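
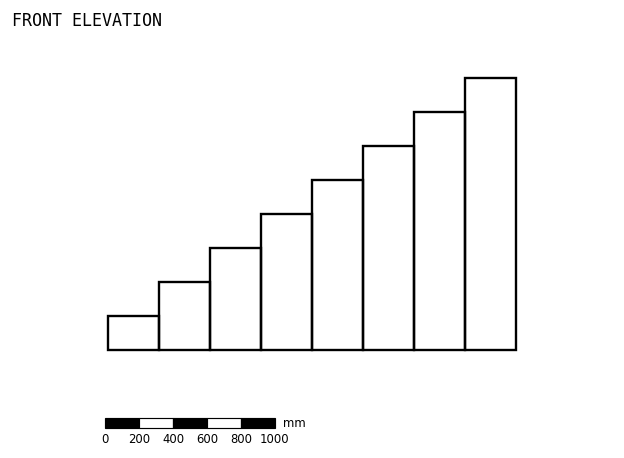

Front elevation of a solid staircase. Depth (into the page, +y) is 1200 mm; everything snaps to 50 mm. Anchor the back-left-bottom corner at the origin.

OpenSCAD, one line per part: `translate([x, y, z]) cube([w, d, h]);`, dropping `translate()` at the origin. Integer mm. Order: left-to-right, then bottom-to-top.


cube([300, 1200, 200]);
translate([300, 0, 0]) cube([300, 1200, 400]);
translate([600, 0, 0]) cube([300, 1200, 600]);
translate([900, 0, 0]) cube([300, 1200, 800]);
translate([1200, 0, 0]) cube([300, 1200, 1000]);
translate([1500, 0, 0]) cube([300, 1200, 1200]);
translate([1800, 0, 0]) cube([300, 1200, 1400]);
translate([2100, 0, 0]) cube([300, 1200, 1600]);


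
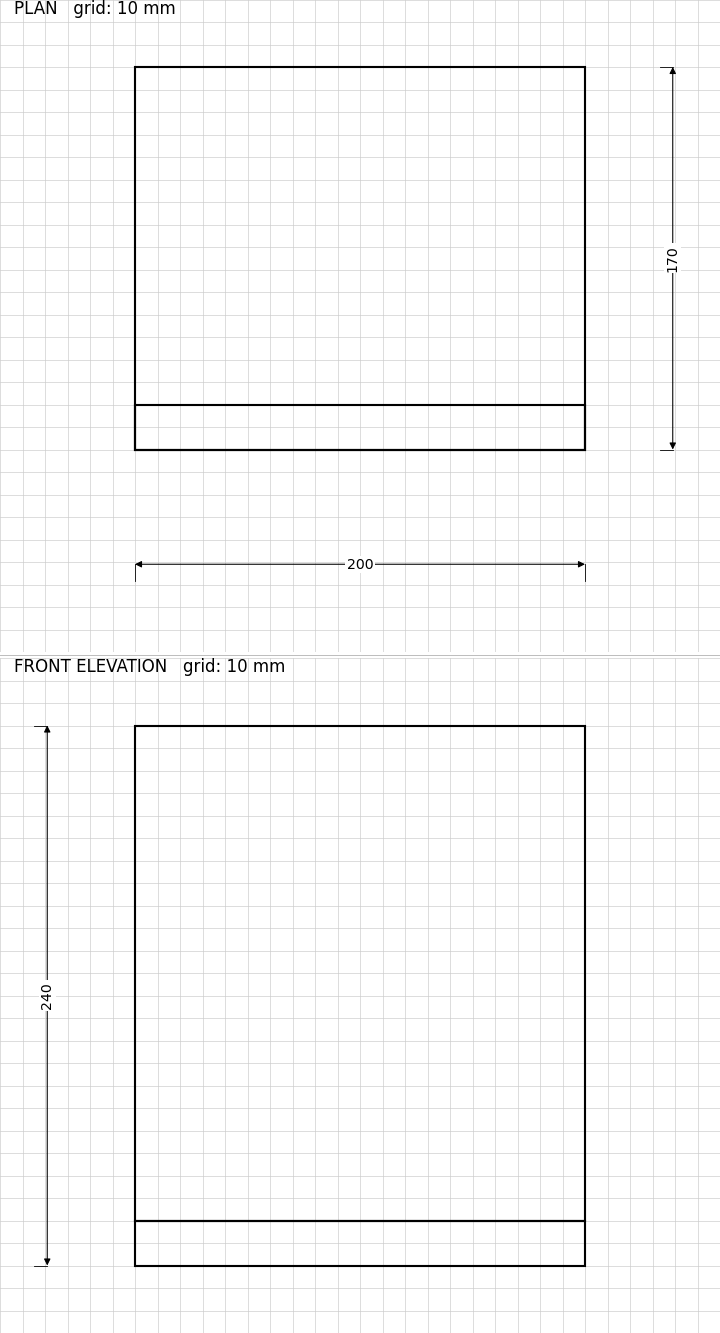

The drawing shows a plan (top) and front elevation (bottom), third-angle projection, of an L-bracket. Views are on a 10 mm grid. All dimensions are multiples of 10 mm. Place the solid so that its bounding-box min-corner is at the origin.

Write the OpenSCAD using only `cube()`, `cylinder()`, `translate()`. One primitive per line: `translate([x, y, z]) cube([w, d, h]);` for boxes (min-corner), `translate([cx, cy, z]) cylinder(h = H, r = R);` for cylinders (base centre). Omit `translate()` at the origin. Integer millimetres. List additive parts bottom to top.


cube([200, 170, 20]);
translate([0, 0, 20]) cube([200, 20, 220]);


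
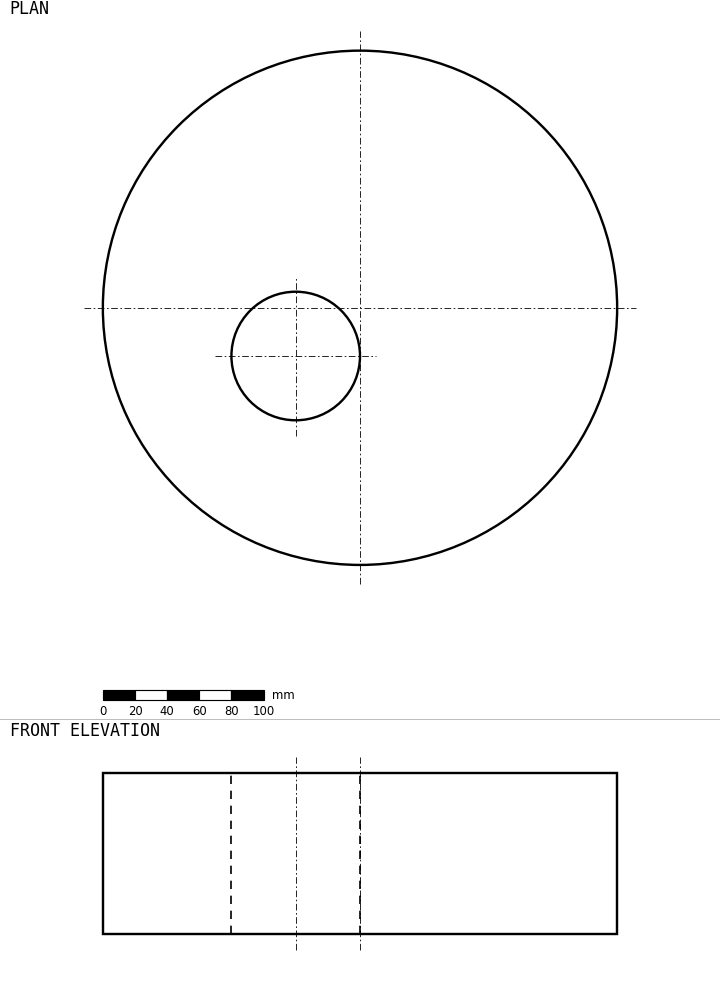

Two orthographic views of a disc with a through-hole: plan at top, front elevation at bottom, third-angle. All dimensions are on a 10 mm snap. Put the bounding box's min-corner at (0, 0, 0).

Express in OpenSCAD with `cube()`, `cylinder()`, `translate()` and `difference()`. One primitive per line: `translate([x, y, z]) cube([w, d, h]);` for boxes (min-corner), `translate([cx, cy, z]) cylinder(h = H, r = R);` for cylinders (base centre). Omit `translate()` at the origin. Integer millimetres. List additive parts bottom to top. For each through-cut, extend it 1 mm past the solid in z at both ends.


difference() {
  translate([160, 160, 0]) cylinder(h = 100, r = 160);
  translate([120, 130, -1]) cylinder(h = 102, r = 40);
}


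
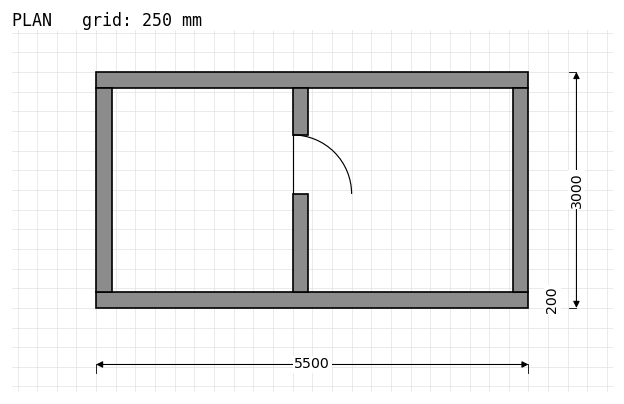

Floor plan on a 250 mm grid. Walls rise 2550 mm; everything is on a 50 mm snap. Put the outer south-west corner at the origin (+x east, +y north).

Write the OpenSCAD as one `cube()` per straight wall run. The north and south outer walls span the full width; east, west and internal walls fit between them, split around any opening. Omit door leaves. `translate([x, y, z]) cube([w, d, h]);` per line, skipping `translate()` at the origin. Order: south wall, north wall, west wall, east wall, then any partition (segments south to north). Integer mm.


cube([5500, 200, 2550]);
translate([0, 2800, 0]) cube([5500, 200, 2550]);
translate([0, 200, 0]) cube([200, 2600, 2550]);
translate([5300, 200, 0]) cube([200, 2600, 2550]);
translate([2500, 200, 0]) cube([200, 1250, 2550]);
translate([2500, 2200, 0]) cube([200, 600, 2550]);


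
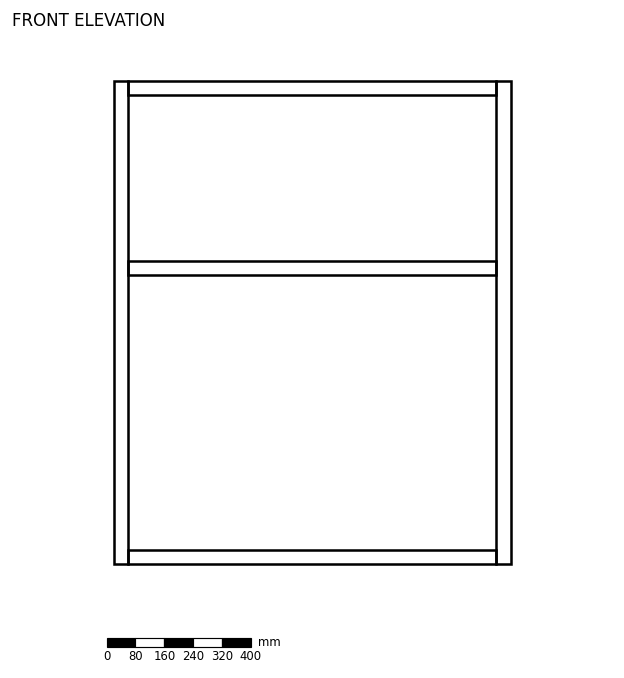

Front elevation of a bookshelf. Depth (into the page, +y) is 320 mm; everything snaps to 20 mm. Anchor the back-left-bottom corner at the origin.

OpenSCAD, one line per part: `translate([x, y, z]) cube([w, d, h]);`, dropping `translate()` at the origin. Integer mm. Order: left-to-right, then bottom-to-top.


cube([40, 320, 1340]);
translate([40, 0, 0]) cube([1020, 320, 40]);
translate([40, 0, 800]) cube([1020, 320, 40]);
translate([40, 0, 1300]) cube([1020, 320, 40]);
translate([1060, 0, 0]) cube([40, 320, 1340]);


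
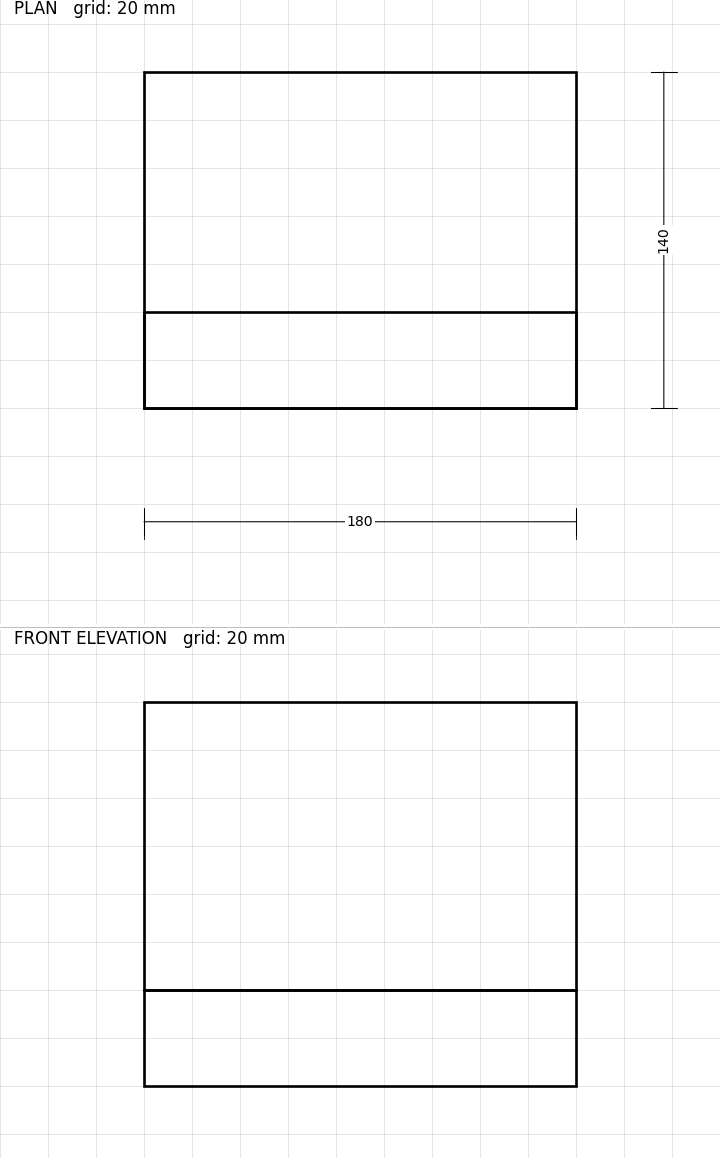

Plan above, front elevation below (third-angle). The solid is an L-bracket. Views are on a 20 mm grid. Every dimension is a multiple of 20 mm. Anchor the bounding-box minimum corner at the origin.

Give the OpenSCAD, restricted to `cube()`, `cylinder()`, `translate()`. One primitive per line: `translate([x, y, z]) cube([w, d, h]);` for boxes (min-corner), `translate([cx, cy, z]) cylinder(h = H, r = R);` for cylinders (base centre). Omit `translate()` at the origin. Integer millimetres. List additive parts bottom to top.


cube([180, 140, 40]);
translate([0, 0, 40]) cube([180, 40, 120]);


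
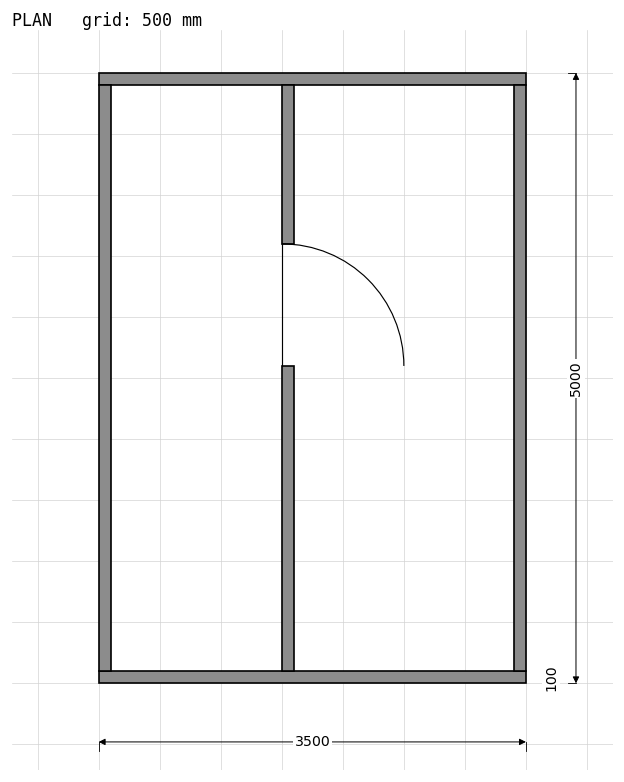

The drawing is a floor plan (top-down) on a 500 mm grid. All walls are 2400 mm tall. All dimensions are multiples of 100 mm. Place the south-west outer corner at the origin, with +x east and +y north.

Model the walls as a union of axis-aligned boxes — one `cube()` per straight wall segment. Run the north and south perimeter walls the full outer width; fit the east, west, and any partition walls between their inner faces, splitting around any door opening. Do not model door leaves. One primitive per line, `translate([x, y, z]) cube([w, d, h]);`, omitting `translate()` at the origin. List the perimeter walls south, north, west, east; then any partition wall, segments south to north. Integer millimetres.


cube([3500, 100, 2400]);
translate([0, 4900, 0]) cube([3500, 100, 2400]);
translate([0, 100, 0]) cube([100, 4800, 2400]);
translate([3400, 100, 0]) cube([100, 4800, 2400]);
translate([1500, 100, 0]) cube([100, 2500, 2400]);
translate([1500, 3600, 0]) cube([100, 1300, 2400]);


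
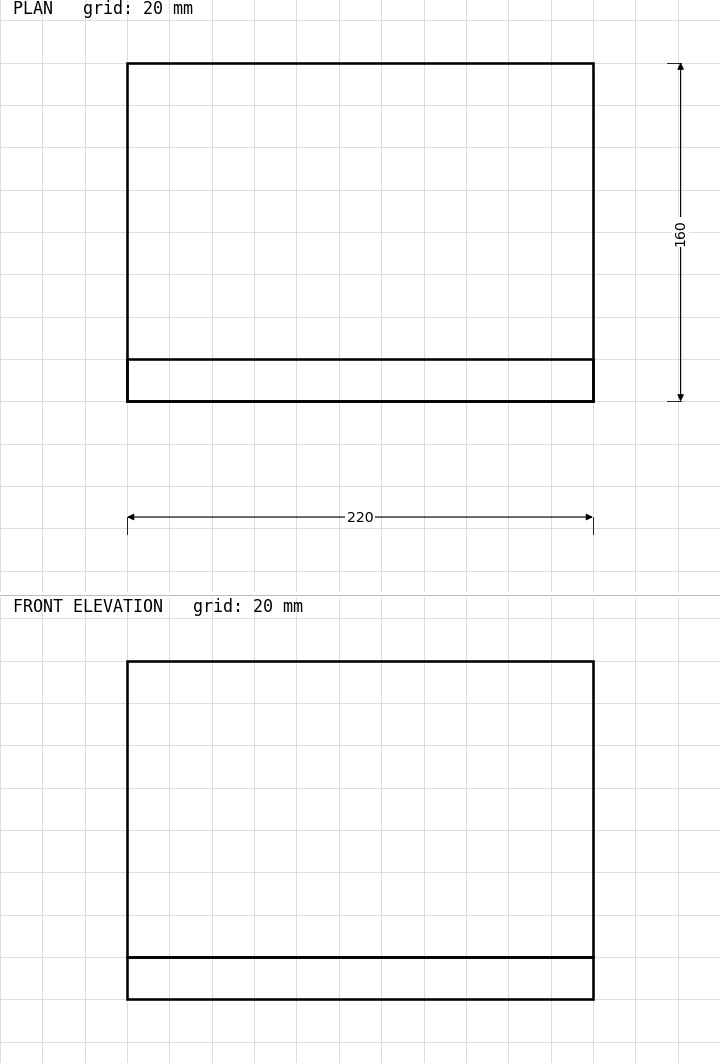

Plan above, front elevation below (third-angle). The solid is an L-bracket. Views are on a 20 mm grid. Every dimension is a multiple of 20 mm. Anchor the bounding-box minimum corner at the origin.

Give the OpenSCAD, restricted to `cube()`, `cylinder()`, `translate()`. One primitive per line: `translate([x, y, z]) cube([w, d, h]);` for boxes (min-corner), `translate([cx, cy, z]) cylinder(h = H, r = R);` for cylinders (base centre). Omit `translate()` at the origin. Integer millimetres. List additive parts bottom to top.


cube([220, 160, 20]);
translate([0, 0, 20]) cube([220, 20, 140]);


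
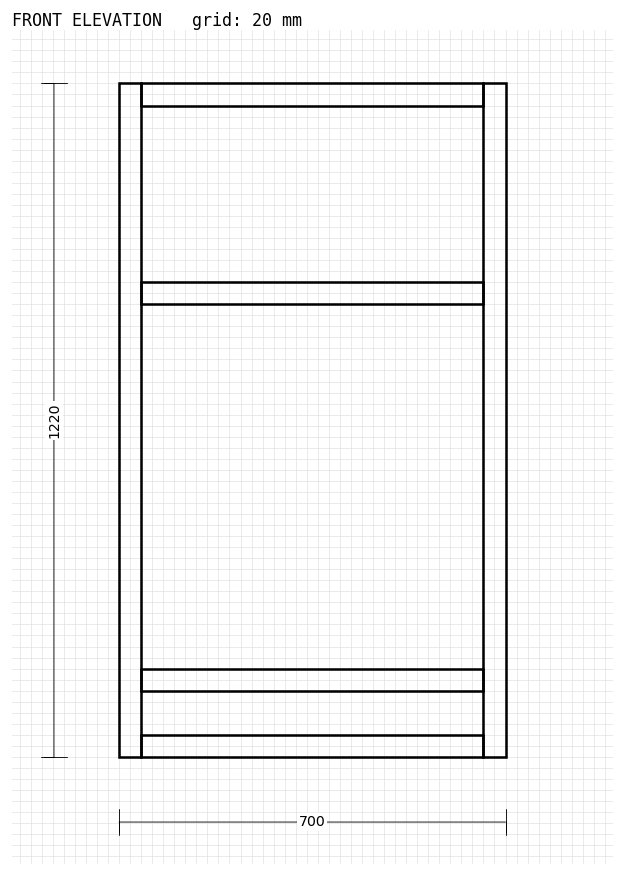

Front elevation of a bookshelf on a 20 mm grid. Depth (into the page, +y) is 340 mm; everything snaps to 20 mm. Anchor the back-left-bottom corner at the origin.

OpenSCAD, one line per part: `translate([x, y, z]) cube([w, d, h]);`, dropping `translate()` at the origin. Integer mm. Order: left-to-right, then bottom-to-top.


cube([40, 340, 1220]);
translate([40, 0, 0]) cube([620, 340, 40]);
translate([40, 0, 120]) cube([620, 340, 40]);
translate([40, 0, 820]) cube([620, 340, 40]);
translate([40, 0, 1180]) cube([620, 340, 40]);
translate([660, 0, 0]) cube([40, 340, 1220]);


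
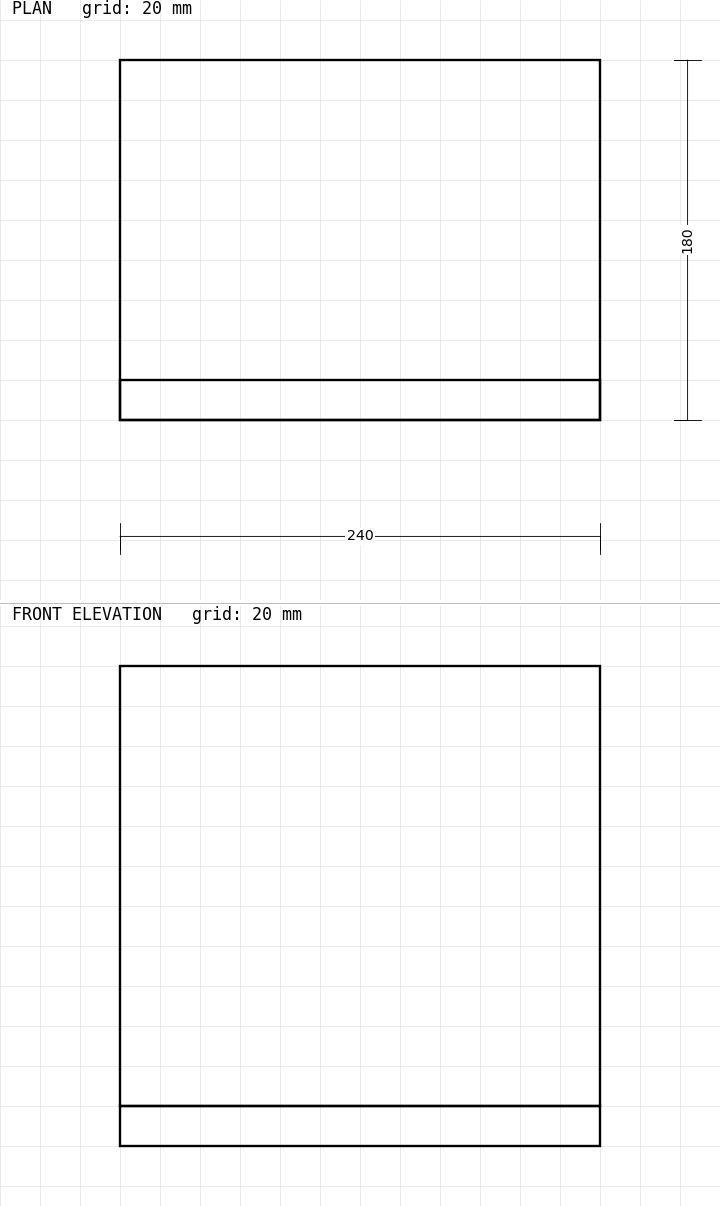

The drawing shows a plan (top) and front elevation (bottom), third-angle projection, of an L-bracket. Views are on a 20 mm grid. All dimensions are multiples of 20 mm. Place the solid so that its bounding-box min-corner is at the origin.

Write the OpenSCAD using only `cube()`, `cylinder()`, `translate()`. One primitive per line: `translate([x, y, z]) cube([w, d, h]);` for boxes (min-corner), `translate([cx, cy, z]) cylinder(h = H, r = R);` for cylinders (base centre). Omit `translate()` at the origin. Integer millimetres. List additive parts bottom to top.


cube([240, 180, 20]);
translate([0, 0, 20]) cube([240, 20, 220]);


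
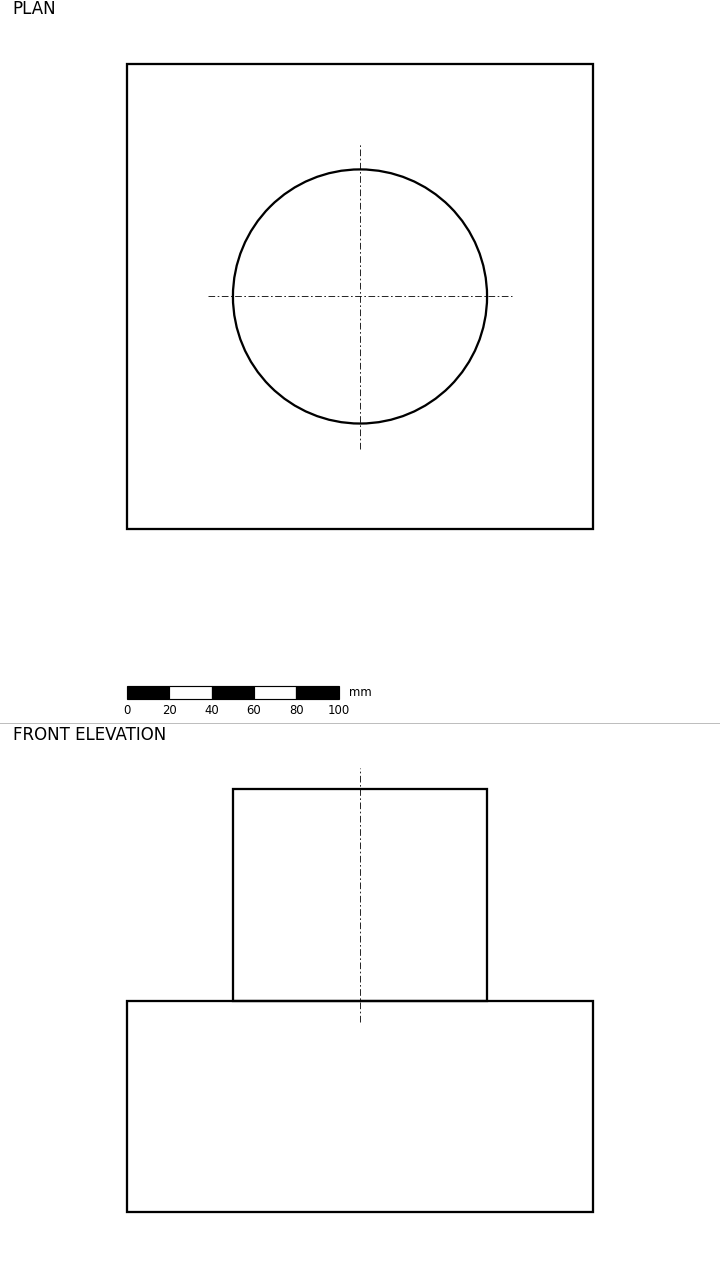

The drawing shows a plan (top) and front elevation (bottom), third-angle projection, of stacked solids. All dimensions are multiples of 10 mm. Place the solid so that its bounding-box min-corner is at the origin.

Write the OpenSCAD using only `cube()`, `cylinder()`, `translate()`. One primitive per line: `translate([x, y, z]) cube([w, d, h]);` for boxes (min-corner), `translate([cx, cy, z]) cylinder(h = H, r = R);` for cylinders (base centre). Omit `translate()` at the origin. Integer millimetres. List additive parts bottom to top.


cube([220, 220, 100]);
translate([110, 110, 100]) cylinder(h = 100, r = 60);


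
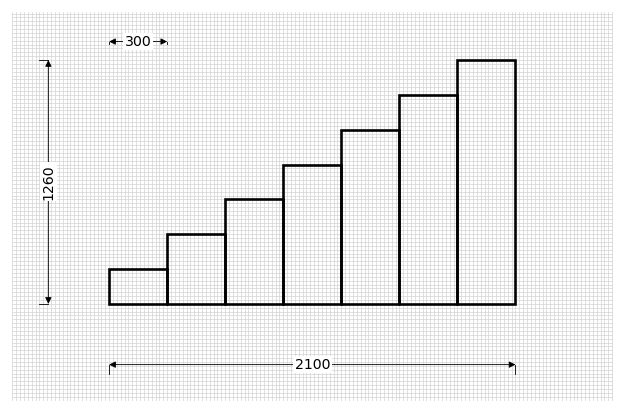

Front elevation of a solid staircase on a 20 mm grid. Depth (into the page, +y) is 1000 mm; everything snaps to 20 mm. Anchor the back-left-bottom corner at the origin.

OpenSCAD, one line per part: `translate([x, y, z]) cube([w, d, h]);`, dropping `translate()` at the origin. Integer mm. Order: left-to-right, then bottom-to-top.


cube([300, 1000, 180]);
translate([300, 0, 0]) cube([300, 1000, 360]);
translate([600, 0, 0]) cube([300, 1000, 540]);
translate([900, 0, 0]) cube([300, 1000, 720]);
translate([1200, 0, 0]) cube([300, 1000, 900]);
translate([1500, 0, 0]) cube([300, 1000, 1080]);
translate([1800, 0, 0]) cube([300, 1000, 1260]);


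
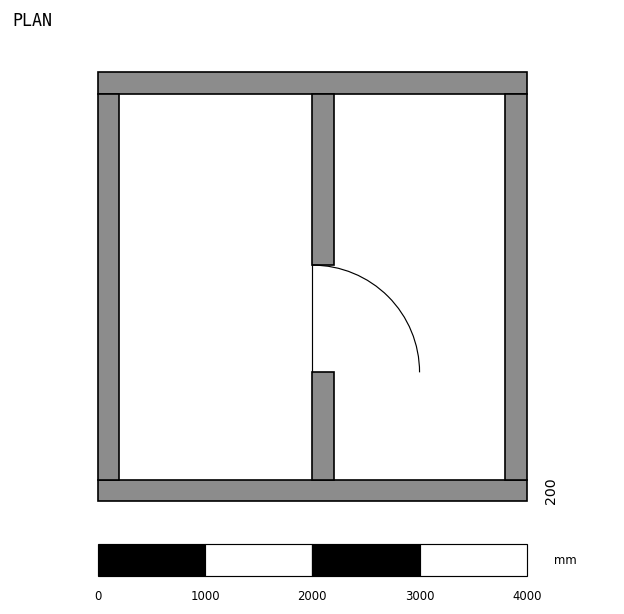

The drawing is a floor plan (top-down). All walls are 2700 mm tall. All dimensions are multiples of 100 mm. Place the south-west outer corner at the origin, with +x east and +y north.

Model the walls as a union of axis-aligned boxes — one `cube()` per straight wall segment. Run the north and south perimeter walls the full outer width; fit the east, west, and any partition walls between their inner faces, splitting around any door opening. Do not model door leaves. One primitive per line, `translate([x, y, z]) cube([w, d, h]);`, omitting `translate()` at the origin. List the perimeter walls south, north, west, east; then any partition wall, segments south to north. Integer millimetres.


cube([4000, 200, 2700]);
translate([0, 3800, 0]) cube([4000, 200, 2700]);
translate([0, 200, 0]) cube([200, 3600, 2700]);
translate([3800, 200, 0]) cube([200, 3600, 2700]);
translate([2000, 200, 0]) cube([200, 1000, 2700]);
translate([2000, 2200, 0]) cube([200, 1600, 2700]);


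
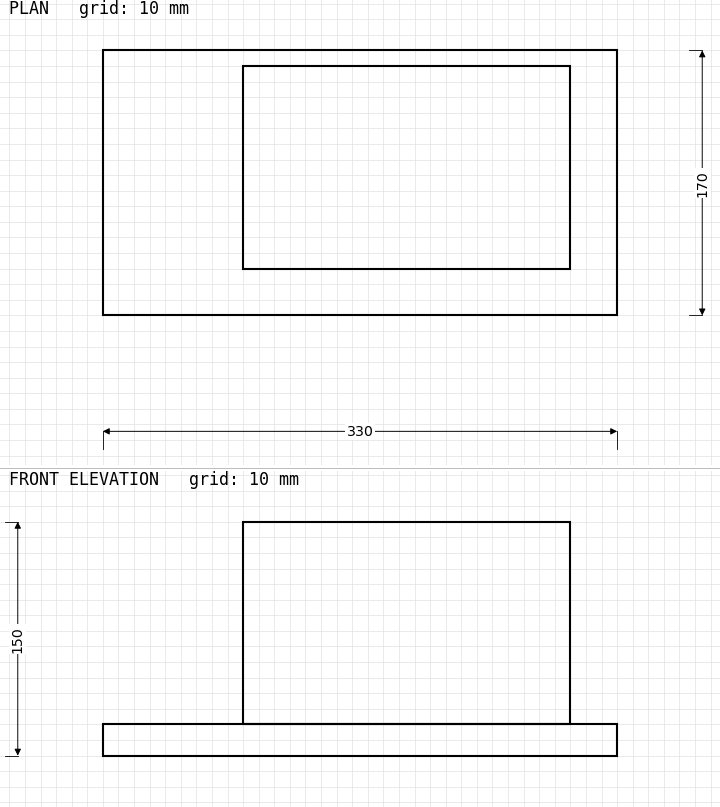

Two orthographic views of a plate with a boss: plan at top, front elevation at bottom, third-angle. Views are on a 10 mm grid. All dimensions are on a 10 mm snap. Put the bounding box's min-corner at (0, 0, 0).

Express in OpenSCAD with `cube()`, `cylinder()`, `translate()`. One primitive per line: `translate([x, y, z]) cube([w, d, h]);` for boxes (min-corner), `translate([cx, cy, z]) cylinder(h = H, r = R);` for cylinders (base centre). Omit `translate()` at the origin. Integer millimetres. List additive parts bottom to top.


cube([330, 170, 20]);
translate([90, 30, 20]) cube([210, 130, 130]);


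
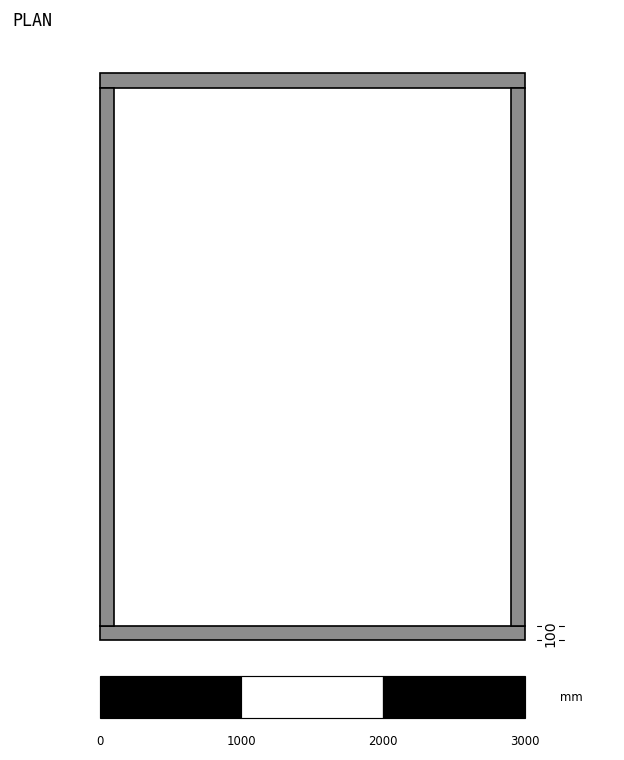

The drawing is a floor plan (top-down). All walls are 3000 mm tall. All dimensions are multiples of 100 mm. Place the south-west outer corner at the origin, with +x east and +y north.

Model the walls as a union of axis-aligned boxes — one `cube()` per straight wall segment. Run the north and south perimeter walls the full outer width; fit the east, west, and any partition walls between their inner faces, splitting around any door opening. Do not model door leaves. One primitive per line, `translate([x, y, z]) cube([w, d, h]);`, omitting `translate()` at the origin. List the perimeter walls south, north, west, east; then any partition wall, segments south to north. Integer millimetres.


cube([3000, 100, 3000]);
translate([0, 3900, 0]) cube([3000, 100, 3000]);
translate([0, 100, 0]) cube([100, 3800, 3000]);
translate([2900, 100, 0]) cube([100, 3800, 3000]);


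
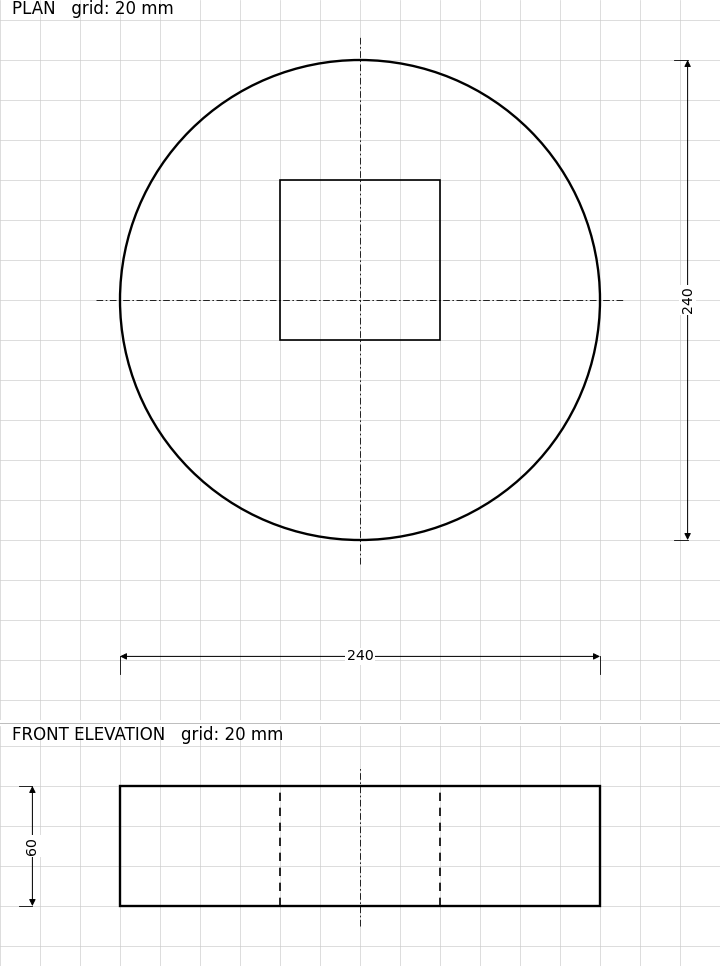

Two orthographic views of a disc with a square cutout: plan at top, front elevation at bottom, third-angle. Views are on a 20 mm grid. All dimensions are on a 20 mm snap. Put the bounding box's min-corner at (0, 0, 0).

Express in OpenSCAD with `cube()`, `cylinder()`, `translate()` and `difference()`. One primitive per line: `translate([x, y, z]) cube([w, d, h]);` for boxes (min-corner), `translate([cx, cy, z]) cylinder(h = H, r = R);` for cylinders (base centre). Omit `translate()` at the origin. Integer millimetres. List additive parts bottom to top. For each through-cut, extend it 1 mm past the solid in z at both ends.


difference() {
  translate([120, 120, 0]) cylinder(h = 60, r = 120);
  translate([80, 100, -1]) cube([80, 80, 62]);
}


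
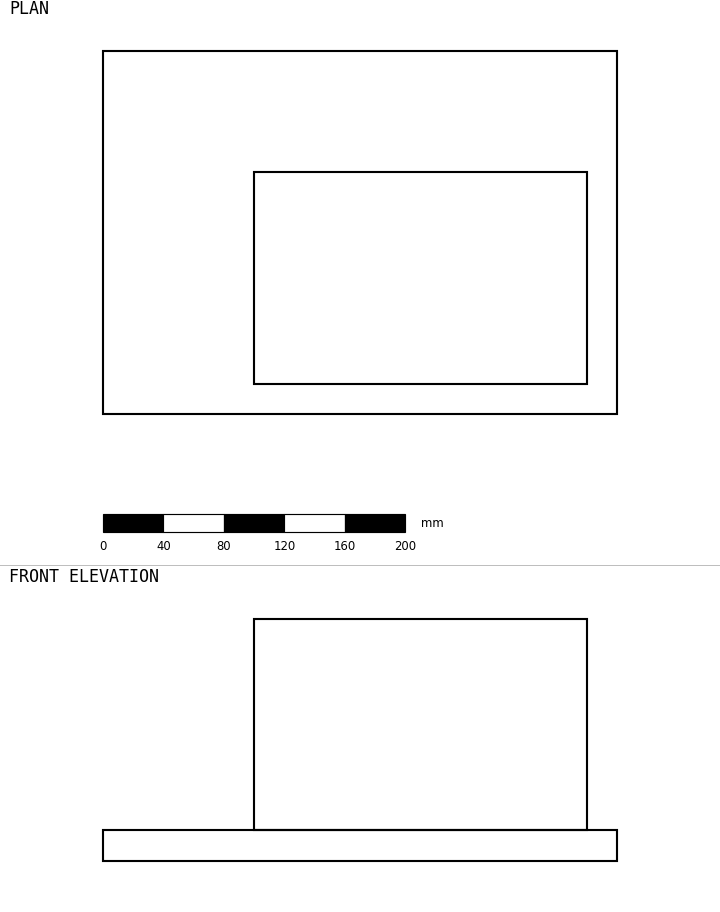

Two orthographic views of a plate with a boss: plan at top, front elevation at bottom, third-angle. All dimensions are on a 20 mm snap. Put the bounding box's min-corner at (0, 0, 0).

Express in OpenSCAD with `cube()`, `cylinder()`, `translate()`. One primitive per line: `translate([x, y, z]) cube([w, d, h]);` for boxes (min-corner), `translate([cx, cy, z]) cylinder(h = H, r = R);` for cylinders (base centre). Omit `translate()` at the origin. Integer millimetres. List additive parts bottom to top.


cube([340, 240, 20]);
translate([100, 20, 20]) cube([220, 140, 140]);


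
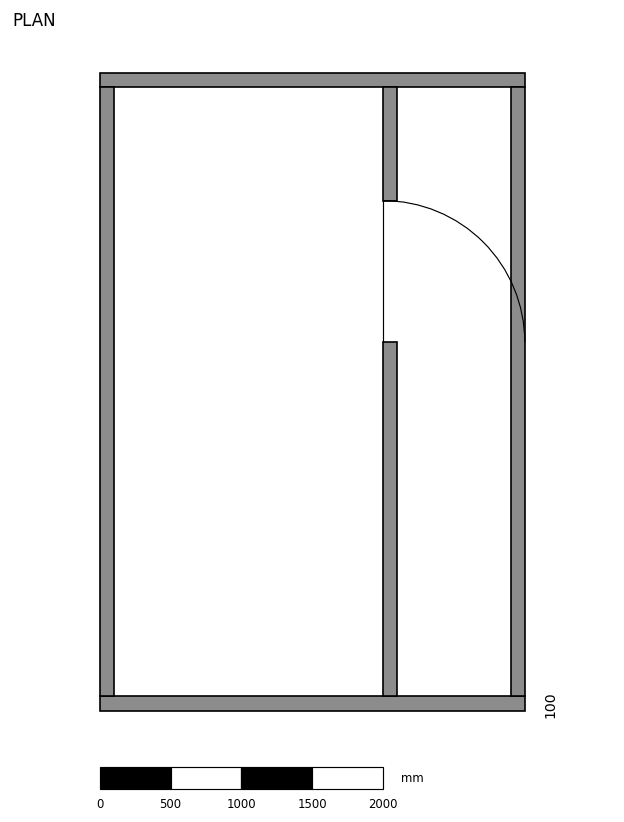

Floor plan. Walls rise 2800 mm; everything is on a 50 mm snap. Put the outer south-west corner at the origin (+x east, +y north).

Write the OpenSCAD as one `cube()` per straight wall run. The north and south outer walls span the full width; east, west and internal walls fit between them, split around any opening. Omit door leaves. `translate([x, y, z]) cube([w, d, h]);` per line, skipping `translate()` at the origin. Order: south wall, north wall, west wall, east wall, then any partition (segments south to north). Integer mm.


cube([3000, 100, 2800]);
translate([0, 4400, 0]) cube([3000, 100, 2800]);
translate([0, 100, 0]) cube([100, 4300, 2800]);
translate([2900, 100, 0]) cube([100, 4300, 2800]);
translate([2000, 100, 0]) cube([100, 2500, 2800]);
translate([2000, 3600, 0]) cube([100, 800, 2800]);


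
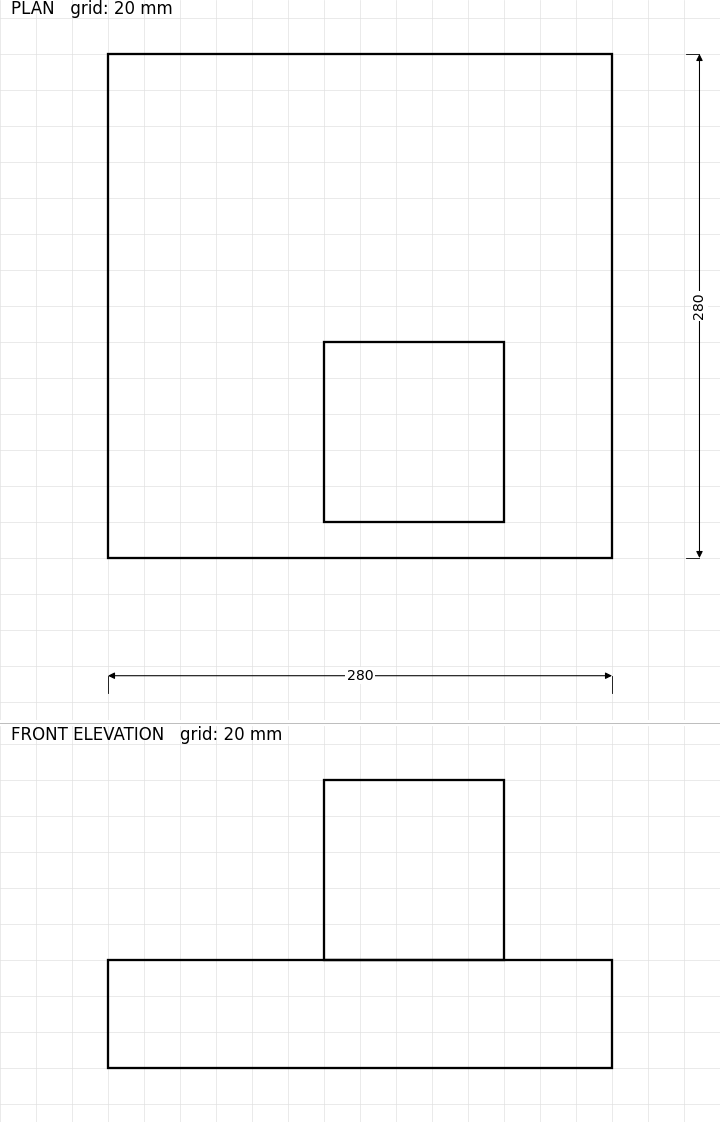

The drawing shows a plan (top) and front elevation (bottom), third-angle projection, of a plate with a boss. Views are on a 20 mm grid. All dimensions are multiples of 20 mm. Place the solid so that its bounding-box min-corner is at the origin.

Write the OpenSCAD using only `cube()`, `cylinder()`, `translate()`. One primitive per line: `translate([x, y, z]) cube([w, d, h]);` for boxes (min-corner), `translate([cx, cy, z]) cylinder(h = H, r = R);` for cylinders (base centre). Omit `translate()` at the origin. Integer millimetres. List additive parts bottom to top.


cube([280, 280, 60]);
translate([120, 20, 60]) cube([100, 100, 100]);


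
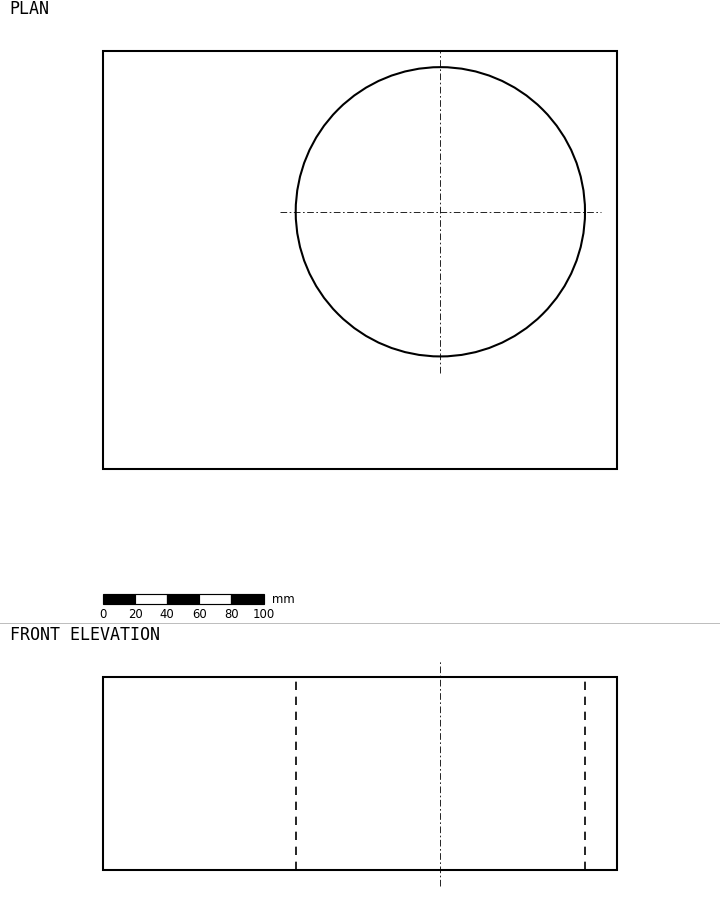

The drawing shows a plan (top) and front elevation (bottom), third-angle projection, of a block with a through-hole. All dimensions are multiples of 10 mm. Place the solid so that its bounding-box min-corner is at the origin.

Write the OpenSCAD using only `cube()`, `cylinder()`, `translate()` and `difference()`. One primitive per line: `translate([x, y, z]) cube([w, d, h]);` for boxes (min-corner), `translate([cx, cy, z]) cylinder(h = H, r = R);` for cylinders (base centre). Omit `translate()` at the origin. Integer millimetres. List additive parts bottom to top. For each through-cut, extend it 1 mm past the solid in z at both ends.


difference() {
  cube([320, 260, 120]);
  translate([210, 160, -1]) cylinder(h = 122, r = 90);
}


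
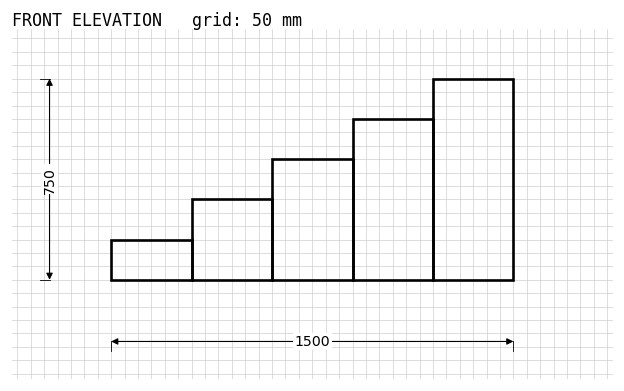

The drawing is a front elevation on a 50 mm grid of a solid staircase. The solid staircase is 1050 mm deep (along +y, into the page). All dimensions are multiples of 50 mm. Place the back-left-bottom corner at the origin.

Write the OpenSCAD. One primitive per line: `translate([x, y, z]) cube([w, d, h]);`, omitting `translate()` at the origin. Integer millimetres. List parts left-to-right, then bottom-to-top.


cube([300, 1050, 150]);
translate([300, 0, 0]) cube([300, 1050, 300]);
translate([600, 0, 0]) cube([300, 1050, 450]);
translate([900, 0, 0]) cube([300, 1050, 600]);
translate([1200, 0, 0]) cube([300, 1050, 750]);


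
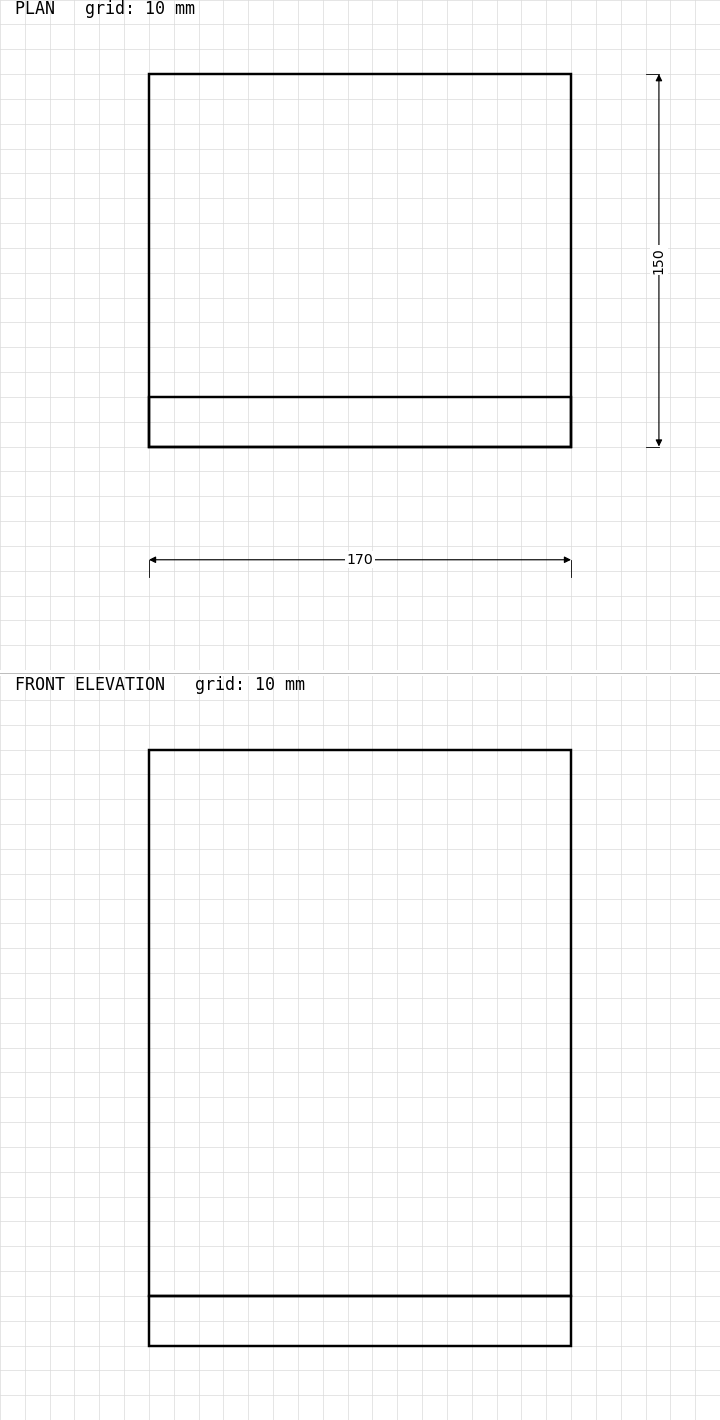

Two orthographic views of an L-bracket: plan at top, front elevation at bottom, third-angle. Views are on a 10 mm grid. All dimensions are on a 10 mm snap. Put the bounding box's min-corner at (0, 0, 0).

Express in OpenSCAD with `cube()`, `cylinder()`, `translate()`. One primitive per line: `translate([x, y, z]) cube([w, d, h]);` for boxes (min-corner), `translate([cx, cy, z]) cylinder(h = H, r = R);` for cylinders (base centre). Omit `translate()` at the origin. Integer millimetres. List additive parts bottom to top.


cube([170, 150, 20]);
translate([0, 0, 20]) cube([170, 20, 220]);


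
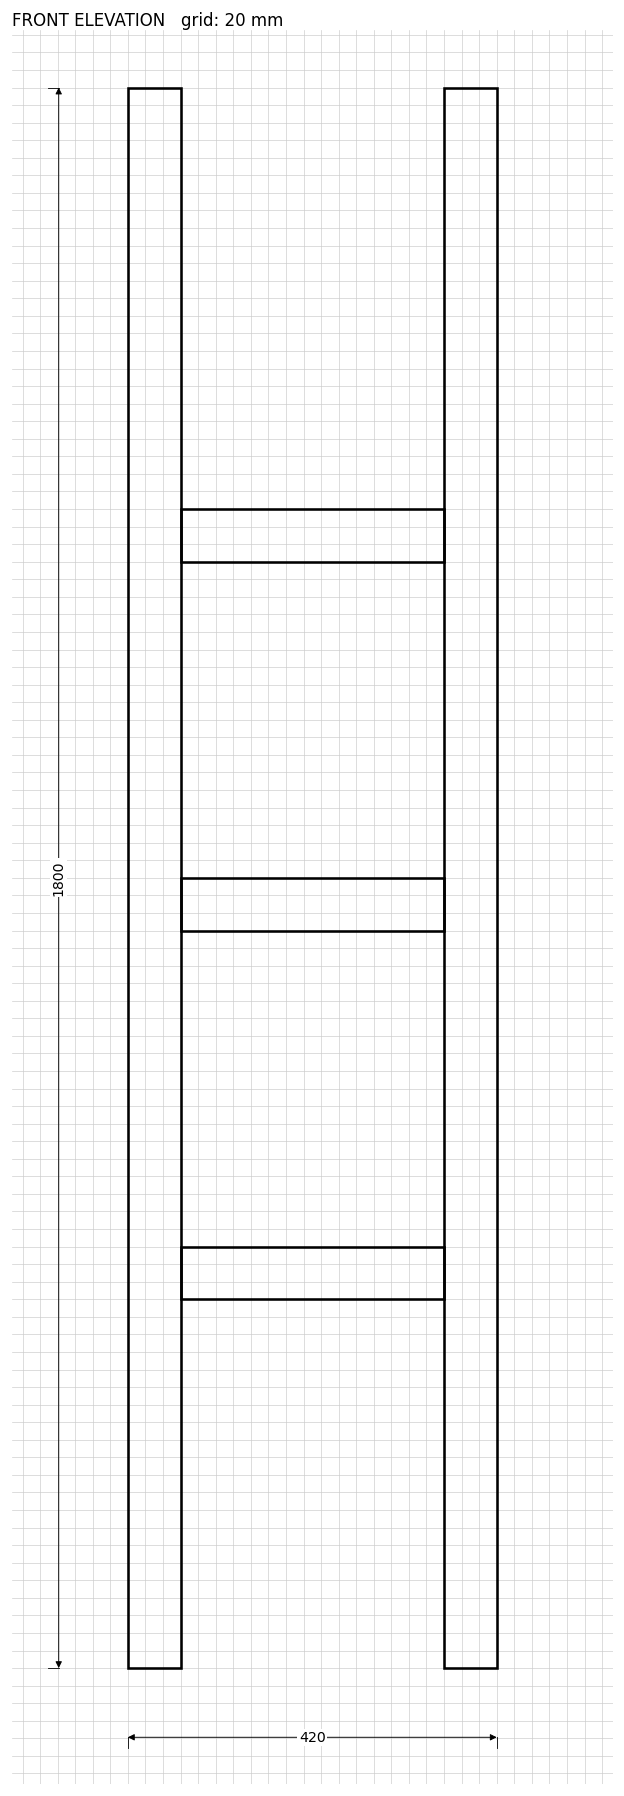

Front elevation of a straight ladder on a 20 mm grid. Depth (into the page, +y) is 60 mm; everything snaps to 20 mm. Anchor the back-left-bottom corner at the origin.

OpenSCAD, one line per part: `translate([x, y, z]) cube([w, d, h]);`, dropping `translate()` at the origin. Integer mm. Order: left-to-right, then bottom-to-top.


cube([60, 60, 1800]);
translate([60, 0, 420]) cube([300, 60, 60]);
translate([60, 0, 840]) cube([300, 60, 60]);
translate([60, 0, 1260]) cube([300, 60, 60]);
translate([360, 0, 0]) cube([60, 60, 1800]);


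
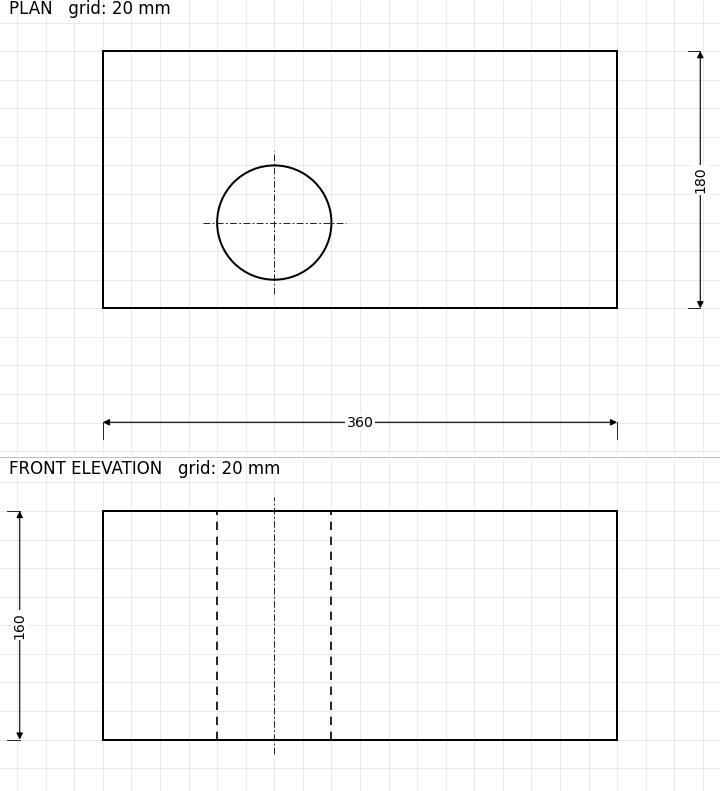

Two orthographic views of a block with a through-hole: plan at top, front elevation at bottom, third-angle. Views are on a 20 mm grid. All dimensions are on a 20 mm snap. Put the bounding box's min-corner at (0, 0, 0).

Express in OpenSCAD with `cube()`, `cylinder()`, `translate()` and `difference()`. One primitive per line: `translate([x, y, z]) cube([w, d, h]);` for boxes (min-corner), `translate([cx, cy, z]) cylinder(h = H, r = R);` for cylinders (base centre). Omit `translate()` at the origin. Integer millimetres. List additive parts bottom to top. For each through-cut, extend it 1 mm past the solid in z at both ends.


difference() {
  cube([360, 180, 160]);
  translate([120, 60, -1]) cylinder(h = 162, r = 40);
}


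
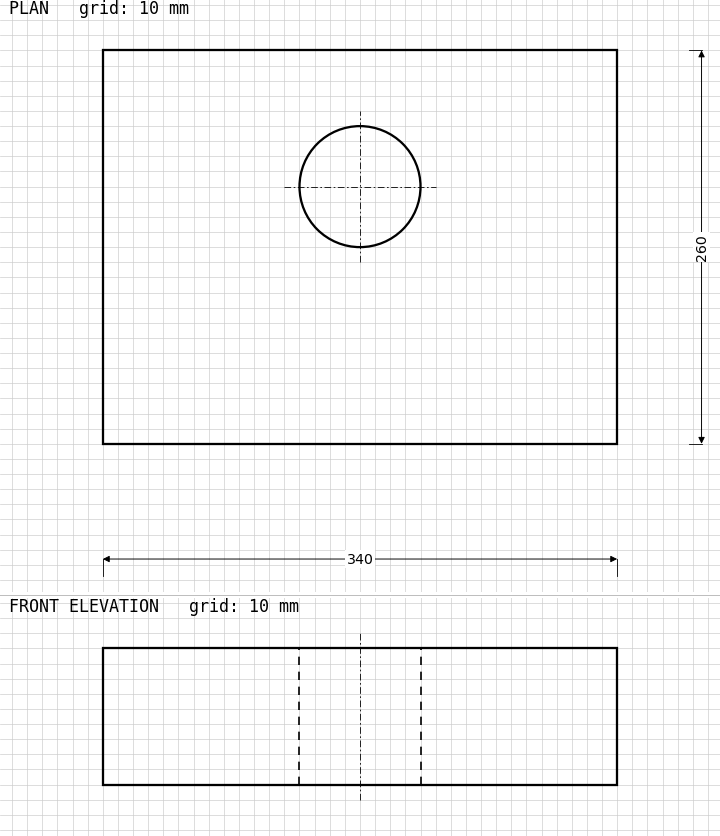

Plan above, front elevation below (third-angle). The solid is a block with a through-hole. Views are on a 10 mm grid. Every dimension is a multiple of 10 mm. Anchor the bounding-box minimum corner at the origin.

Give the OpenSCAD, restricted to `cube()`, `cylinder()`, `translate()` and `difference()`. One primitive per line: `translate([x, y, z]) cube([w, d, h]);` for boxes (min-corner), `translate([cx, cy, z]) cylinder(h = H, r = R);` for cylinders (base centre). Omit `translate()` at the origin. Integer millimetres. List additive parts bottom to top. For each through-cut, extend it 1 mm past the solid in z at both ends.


difference() {
  cube([340, 260, 90]);
  translate([170, 170, -1]) cylinder(h = 92, r = 40);
}


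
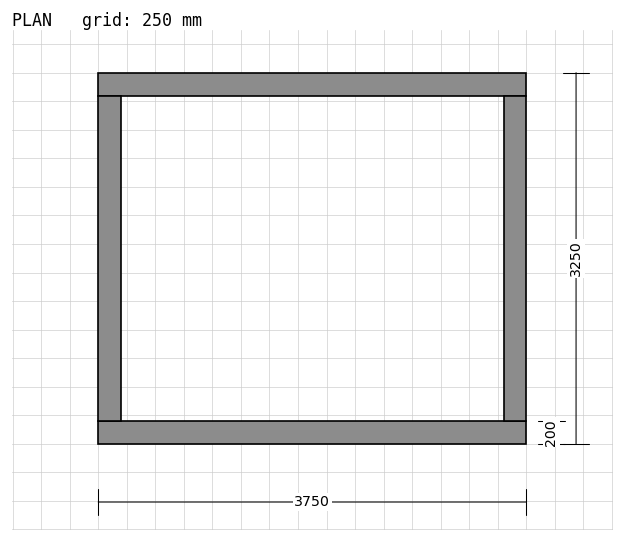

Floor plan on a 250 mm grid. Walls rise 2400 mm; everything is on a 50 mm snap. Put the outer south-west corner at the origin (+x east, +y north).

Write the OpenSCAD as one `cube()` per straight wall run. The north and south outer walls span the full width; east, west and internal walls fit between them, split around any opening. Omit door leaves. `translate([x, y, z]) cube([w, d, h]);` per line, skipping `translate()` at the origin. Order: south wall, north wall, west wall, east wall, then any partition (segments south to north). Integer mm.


cube([3750, 200, 2400]);
translate([0, 3050, 0]) cube([3750, 200, 2400]);
translate([0, 200, 0]) cube([200, 2850, 2400]);
translate([3550, 200, 0]) cube([200, 2850, 2400]);


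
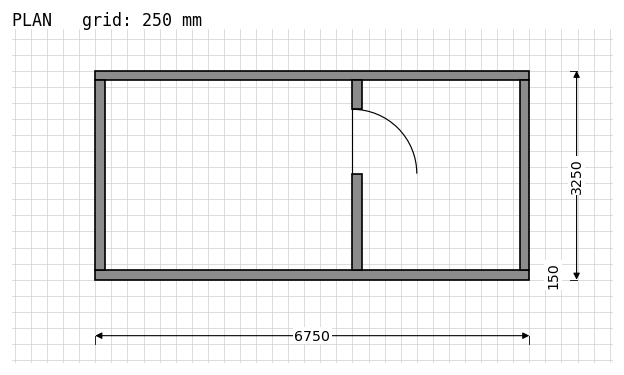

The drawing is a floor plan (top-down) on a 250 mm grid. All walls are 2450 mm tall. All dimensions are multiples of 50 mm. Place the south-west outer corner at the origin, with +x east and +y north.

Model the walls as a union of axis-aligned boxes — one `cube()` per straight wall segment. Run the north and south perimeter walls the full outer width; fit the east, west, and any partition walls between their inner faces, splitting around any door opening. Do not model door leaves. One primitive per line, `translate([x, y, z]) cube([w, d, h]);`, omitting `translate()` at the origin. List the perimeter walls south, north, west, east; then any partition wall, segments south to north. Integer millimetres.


cube([6750, 150, 2450]);
translate([0, 3100, 0]) cube([6750, 150, 2450]);
translate([0, 150, 0]) cube([150, 2950, 2450]);
translate([6600, 150, 0]) cube([150, 2950, 2450]);
translate([4000, 150, 0]) cube([150, 1500, 2450]);
translate([4000, 2650, 0]) cube([150, 450, 2450]);


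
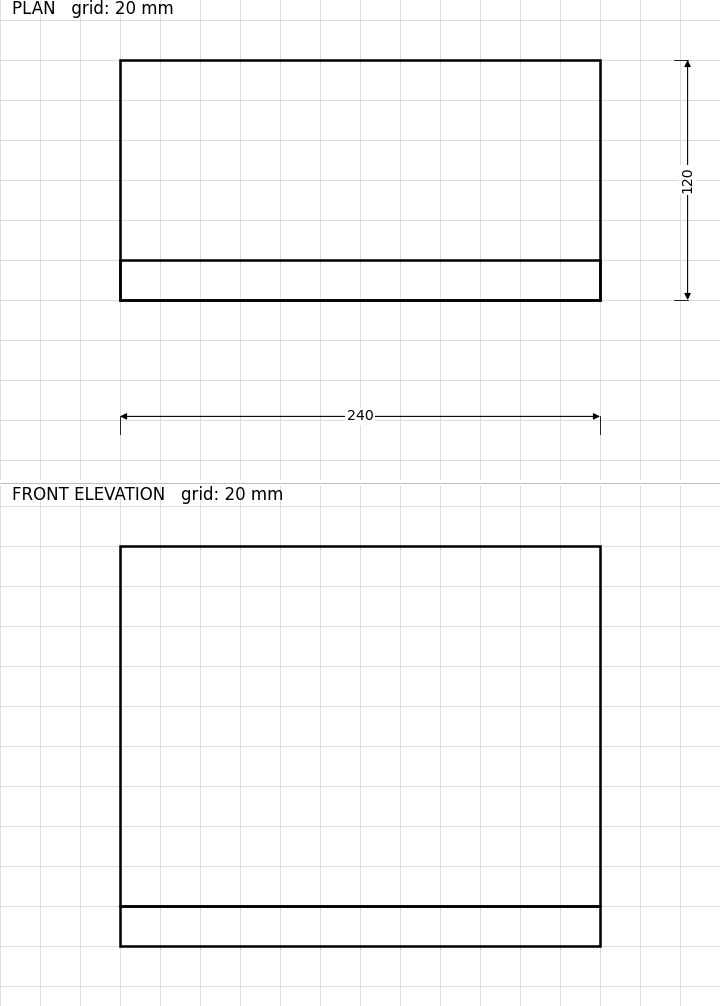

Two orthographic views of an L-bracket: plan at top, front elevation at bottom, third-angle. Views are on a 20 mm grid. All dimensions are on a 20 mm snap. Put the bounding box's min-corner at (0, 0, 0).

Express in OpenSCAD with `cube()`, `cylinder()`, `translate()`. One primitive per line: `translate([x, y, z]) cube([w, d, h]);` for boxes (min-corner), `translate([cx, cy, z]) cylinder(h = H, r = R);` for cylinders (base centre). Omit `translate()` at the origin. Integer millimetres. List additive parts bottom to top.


cube([240, 120, 20]);
translate([0, 0, 20]) cube([240, 20, 180]);


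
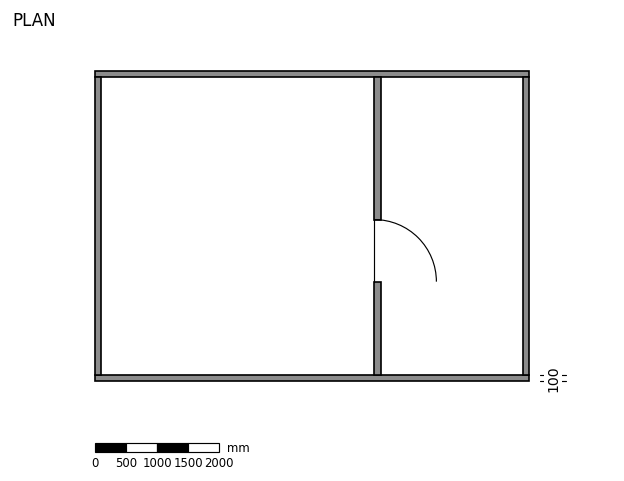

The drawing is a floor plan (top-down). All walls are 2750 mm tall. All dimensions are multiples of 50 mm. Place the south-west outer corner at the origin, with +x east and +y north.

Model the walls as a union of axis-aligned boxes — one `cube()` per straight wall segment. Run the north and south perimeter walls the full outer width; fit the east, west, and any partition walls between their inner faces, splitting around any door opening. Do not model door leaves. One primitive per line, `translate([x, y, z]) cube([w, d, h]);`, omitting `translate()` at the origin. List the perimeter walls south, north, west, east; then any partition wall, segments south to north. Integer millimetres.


cube([7000, 100, 2750]);
translate([0, 4900, 0]) cube([7000, 100, 2750]);
translate([0, 100, 0]) cube([100, 4800, 2750]);
translate([6900, 100, 0]) cube([100, 4800, 2750]);
translate([4500, 100, 0]) cube([100, 1500, 2750]);
translate([4500, 2600, 0]) cube([100, 2300, 2750]);


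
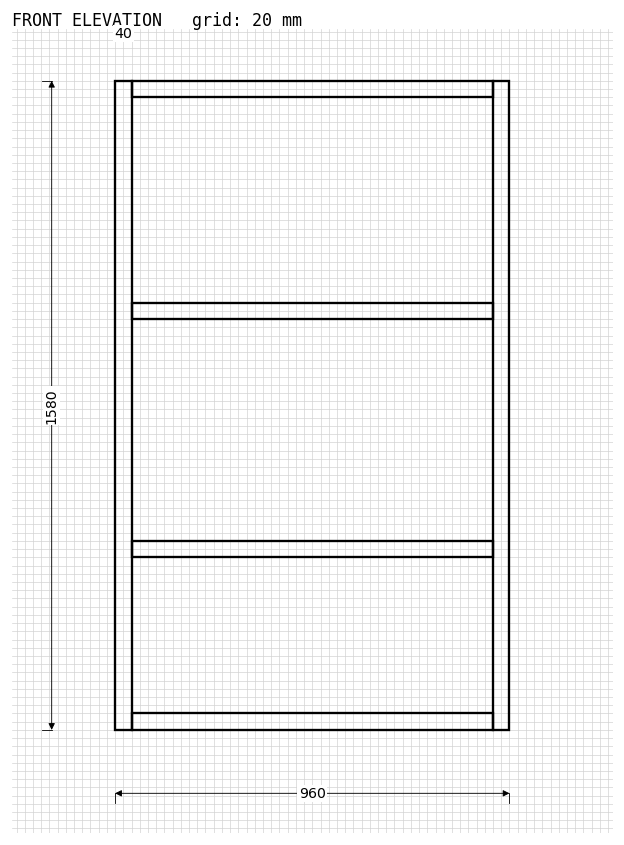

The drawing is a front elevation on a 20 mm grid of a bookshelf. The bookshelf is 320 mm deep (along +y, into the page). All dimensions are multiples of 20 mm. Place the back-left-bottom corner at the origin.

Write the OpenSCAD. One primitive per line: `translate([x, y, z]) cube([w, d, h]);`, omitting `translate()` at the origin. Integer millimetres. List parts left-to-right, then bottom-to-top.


cube([40, 320, 1580]);
translate([40, 0, 0]) cube([880, 320, 40]);
translate([40, 0, 420]) cube([880, 320, 40]);
translate([40, 0, 1000]) cube([880, 320, 40]);
translate([40, 0, 1540]) cube([880, 320, 40]);
translate([920, 0, 0]) cube([40, 320, 1580]);


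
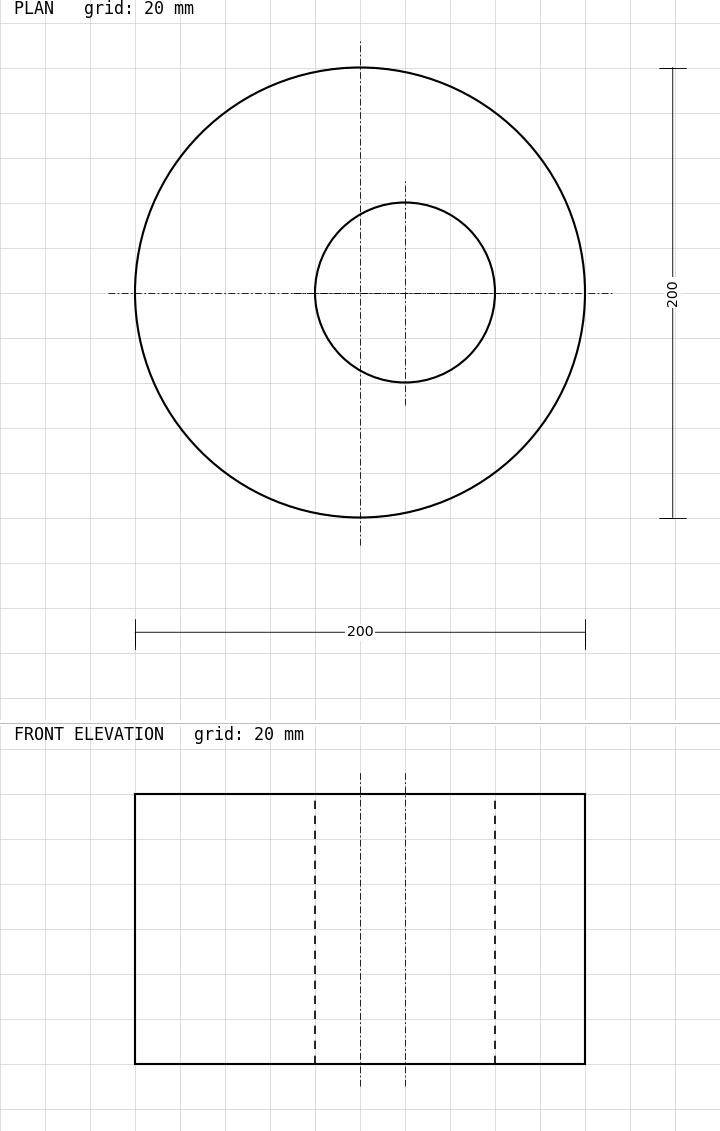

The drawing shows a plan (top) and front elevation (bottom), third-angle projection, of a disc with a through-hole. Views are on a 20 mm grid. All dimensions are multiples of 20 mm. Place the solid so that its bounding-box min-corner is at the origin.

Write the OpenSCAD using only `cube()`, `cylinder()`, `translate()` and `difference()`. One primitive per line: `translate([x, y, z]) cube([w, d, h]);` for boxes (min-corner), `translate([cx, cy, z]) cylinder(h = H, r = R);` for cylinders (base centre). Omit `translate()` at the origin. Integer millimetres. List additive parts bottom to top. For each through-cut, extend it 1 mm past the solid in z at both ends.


difference() {
  translate([100, 100, 0]) cylinder(h = 120, r = 100);
  translate([120, 100, -1]) cylinder(h = 122, r = 40);
}


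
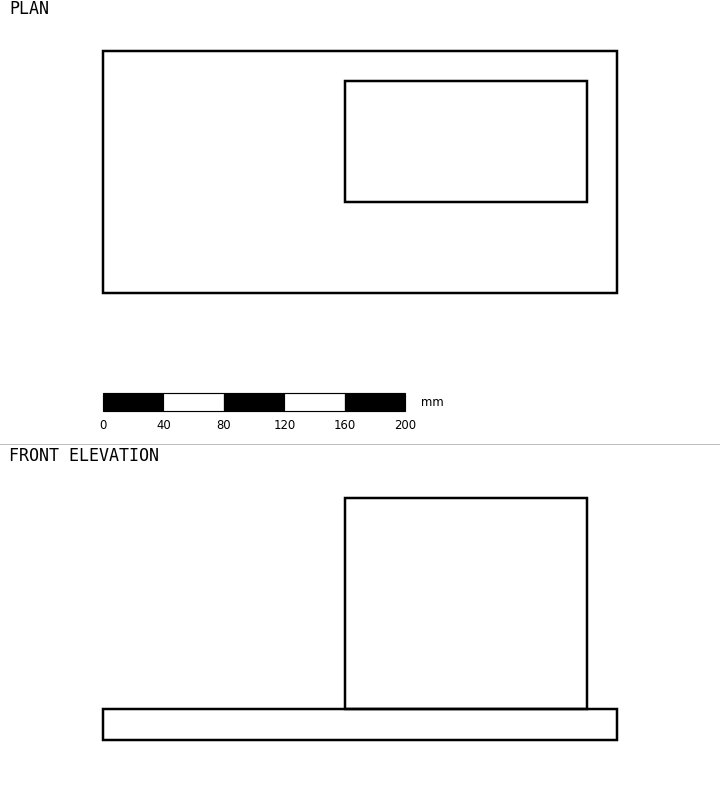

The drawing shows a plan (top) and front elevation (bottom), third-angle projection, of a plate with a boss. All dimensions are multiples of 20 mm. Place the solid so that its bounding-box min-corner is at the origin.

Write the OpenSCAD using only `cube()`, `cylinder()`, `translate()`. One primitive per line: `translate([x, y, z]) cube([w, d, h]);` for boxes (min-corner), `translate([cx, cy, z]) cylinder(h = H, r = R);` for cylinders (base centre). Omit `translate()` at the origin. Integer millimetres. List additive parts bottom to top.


cube([340, 160, 20]);
translate([160, 60, 20]) cube([160, 80, 140]);


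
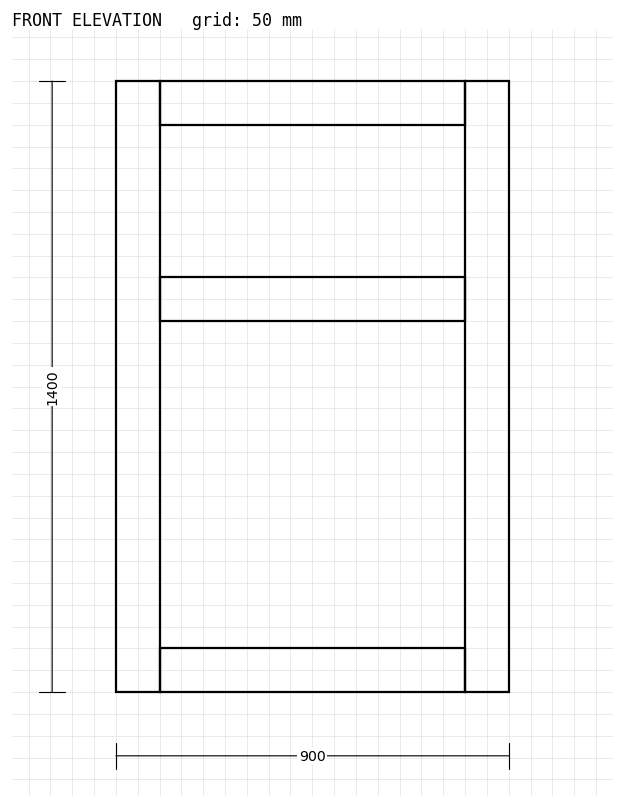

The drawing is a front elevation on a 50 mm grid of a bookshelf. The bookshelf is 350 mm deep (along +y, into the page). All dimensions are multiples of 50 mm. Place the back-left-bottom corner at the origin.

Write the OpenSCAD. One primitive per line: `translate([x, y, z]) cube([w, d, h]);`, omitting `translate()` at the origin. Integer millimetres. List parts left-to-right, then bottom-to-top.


cube([100, 350, 1400]);
translate([100, 0, 0]) cube([700, 350, 100]);
translate([100, 0, 850]) cube([700, 350, 100]);
translate([100, 0, 1300]) cube([700, 350, 100]);
translate([800, 0, 0]) cube([100, 350, 1400]);


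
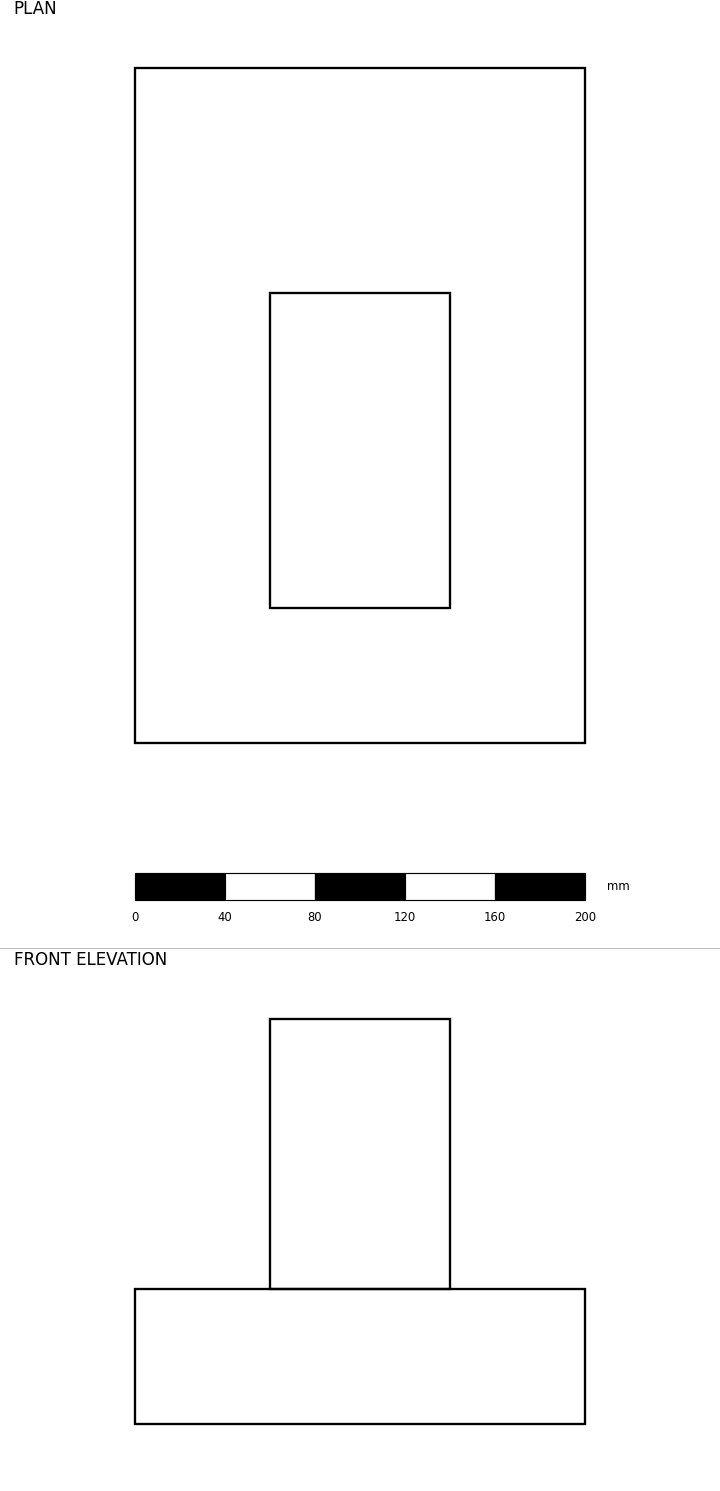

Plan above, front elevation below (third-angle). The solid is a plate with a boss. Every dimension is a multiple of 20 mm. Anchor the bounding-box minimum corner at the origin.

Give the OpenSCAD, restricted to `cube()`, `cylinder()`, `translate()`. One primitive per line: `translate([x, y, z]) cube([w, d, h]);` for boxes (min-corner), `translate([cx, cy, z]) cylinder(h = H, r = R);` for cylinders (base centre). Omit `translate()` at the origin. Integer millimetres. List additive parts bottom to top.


cube([200, 300, 60]);
translate([60, 60, 60]) cube([80, 140, 120]);


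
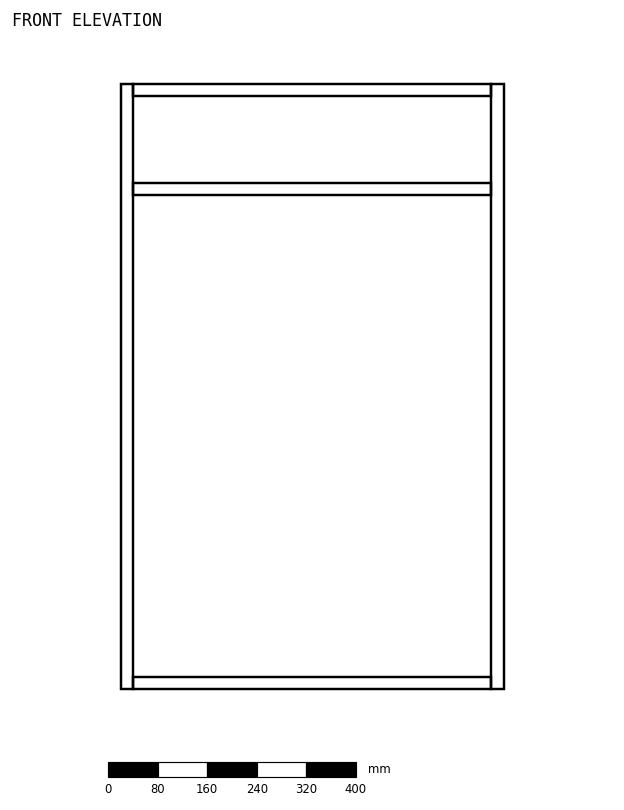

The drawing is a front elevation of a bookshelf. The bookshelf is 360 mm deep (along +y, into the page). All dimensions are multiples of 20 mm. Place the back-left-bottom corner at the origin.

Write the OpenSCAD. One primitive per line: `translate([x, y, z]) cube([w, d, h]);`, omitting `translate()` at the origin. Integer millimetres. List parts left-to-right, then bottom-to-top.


cube([20, 360, 980]);
translate([20, 0, 0]) cube([580, 360, 20]);
translate([20, 0, 800]) cube([580, 360, 20]);
translate([20, 0, 960]) cube([580, 360, 20]);
translate([600, 0, 0]) cube([20, 360, 980]);


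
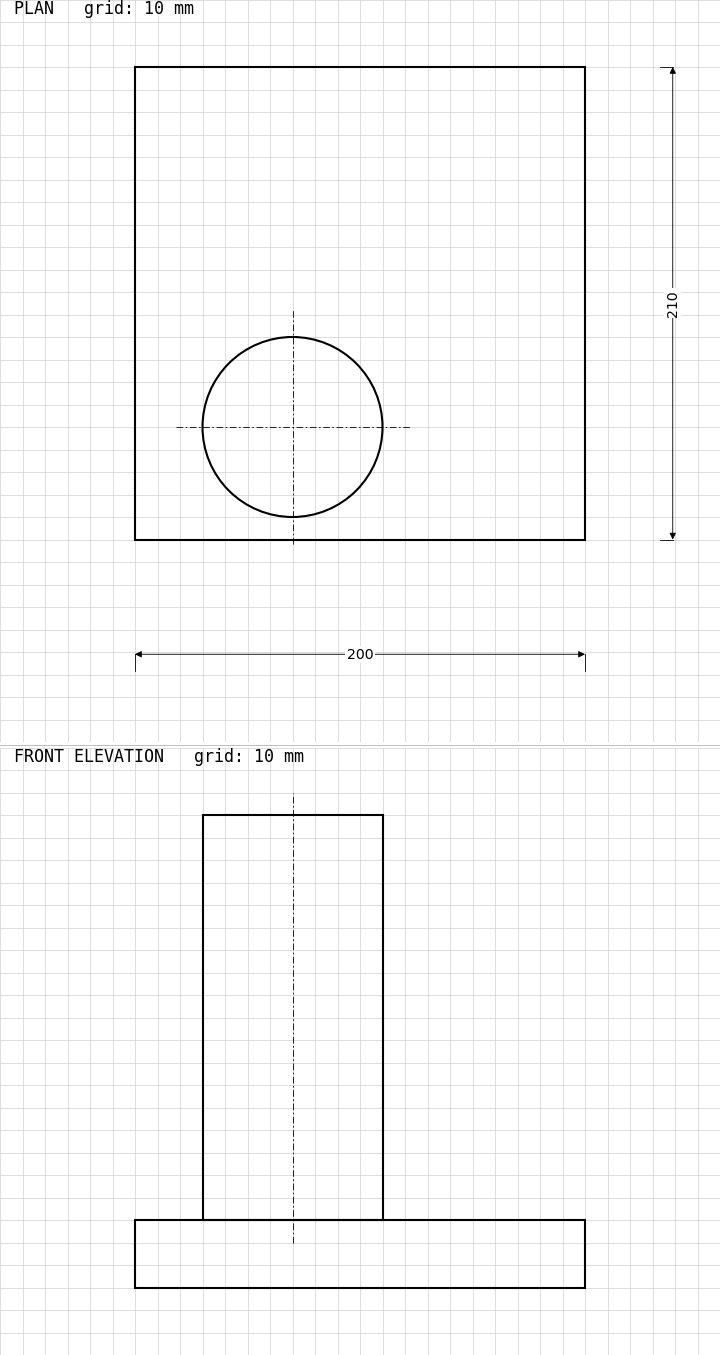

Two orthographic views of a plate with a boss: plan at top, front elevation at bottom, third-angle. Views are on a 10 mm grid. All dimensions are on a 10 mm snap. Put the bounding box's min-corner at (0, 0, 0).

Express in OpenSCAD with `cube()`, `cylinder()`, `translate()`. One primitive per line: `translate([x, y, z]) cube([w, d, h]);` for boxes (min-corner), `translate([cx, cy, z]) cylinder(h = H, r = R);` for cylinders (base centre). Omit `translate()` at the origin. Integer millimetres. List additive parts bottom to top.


cube([200, 210, 30]);
translate([70, 50, 30]) cylinder(h = 180, r = 40);
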